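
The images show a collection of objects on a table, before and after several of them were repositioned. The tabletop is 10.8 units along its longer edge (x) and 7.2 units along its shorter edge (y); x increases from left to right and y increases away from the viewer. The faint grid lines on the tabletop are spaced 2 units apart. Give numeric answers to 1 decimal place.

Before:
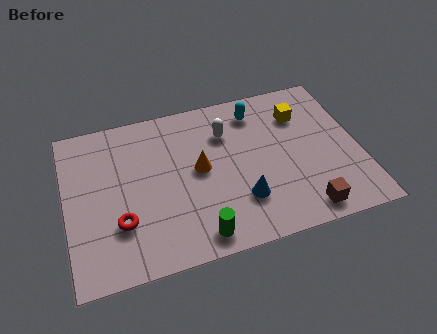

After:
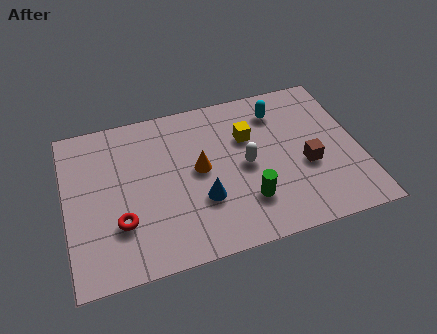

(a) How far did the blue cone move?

1.5

From (6.3, 2.0) to (4.9, 2.4), the blue cone covered √(1.4² + 0.4²) ≈ 1.5 units.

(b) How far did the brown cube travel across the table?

2.0

The brown cube was near (8.5, 0.9) before and (8.8, 2.9) after, so it travelled √(0.3² + 2.0²) ≈ 2.0 units.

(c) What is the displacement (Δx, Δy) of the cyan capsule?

(0.8, -0.2)

The cyan capsule started near (7.2, 5.9) and ended near (8.0, 5.7).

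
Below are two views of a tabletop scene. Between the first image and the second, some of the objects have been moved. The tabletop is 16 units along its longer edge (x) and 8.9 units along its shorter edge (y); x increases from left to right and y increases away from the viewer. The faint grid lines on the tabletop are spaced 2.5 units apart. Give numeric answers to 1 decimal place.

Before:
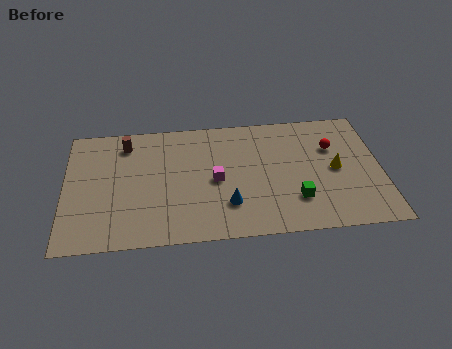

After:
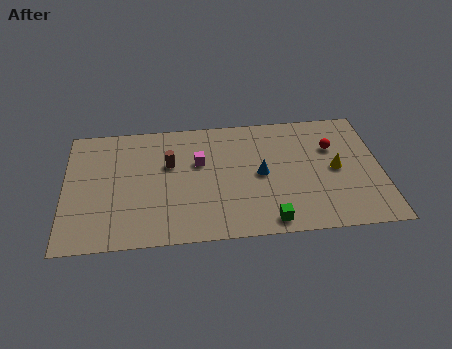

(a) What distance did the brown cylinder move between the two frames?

2.8

The brown cylinder was near (3.1, 7.3) before and (5.3, 5.6) after, so it travelled √(2.2² + 1.7²) ≈ 2.8 units.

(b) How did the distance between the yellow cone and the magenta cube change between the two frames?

+0.9

The distance was about 6.1 in the first image and 7.0 in the second, so they moved 0.9 units further apart.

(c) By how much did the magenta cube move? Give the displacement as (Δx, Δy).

(-0.8, 1.4)

The magenta cube started near (7.6, 4.2) and ended near (6.8, 5.6).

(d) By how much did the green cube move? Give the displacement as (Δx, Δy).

(-1.4, -1.4)

From the two frames, the green cube sits at roughly (11.6, 2.4) before and (10.2, 1.0) after.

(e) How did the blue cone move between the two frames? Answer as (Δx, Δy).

(1.7, 2.0)

From the two frames, the blue cone sits at roughly (8.2, 2.4) before and (9.9, 4.4) after.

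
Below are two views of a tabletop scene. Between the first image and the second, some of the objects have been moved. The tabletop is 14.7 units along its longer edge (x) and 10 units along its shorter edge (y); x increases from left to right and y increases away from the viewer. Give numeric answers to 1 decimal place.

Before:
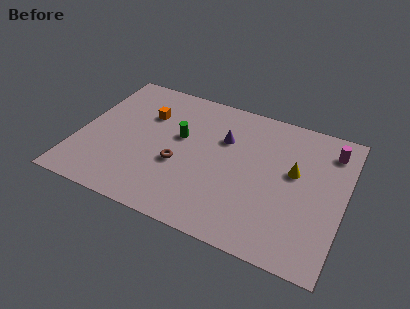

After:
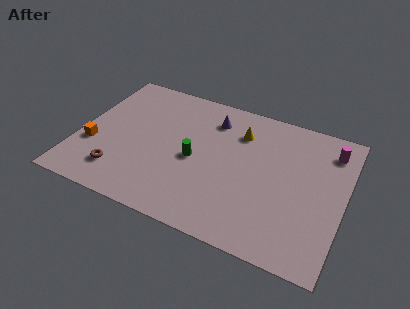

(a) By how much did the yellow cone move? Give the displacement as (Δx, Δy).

(-3.2, 1.7)

The yellow cone started near (11.9, 5.8) and ended near (8.7, 7.5).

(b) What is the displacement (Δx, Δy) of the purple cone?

(-0.8, 1.2)

From the two frames, the purple cone sits at roughly (7.9, 6.7) before and (7.1, 7.9) after.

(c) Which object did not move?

the magenta cylinder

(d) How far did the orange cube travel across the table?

4.3

The orange cube was near (3.5, 6.9) before and (0.9, 3.5) after, so it travelled √(2.6² + 3.4²) ≈ 4.3 units.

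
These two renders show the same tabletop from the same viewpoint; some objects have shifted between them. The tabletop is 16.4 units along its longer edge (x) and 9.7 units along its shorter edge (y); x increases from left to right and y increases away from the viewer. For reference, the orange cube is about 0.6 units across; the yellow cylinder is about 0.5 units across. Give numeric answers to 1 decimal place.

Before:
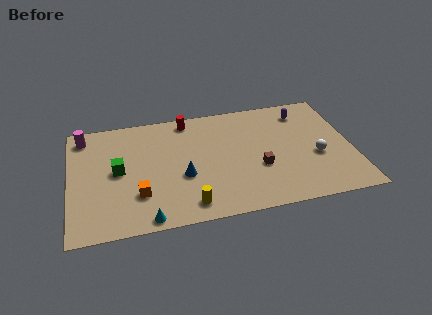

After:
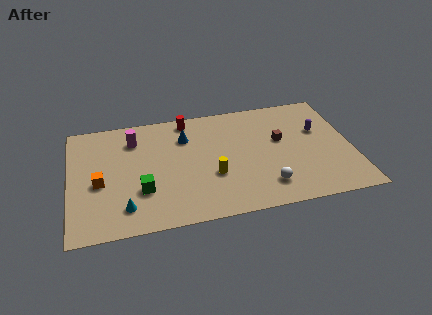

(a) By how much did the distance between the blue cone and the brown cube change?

+1.3

The distance was about 4.4 in the first image and 5.7 in the second, so they moved 1.3 units further apart.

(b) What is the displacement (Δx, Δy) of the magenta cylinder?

(2.9, -0.8)

From the two frames, the magenta cylinder sits at roughly (0.9, 8.3) before and (3.8, 7.5) after.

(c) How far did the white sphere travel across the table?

3.6

From (14.3, 3.9) to (11.2, 2.0), the white sphere covered √(3.1² + 1.9²) ≈ 3.6 units.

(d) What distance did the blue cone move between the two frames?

3.3

The blue cone was near (6.5, 3.8) before and (6.8, 7.1) after, so it travelled √(0.3² + 3.3²) ≈ 3.3 units.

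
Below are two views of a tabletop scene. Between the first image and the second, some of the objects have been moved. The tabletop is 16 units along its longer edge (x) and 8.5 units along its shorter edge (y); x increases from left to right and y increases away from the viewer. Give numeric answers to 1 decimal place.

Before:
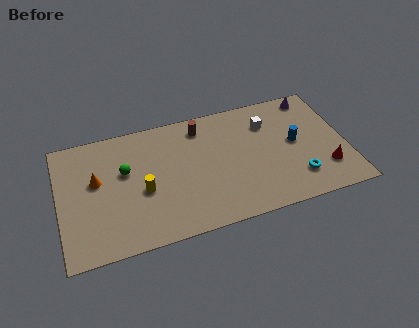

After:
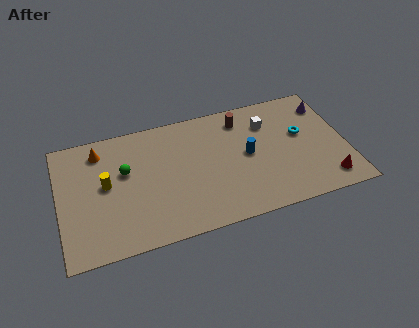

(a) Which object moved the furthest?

the cyan torus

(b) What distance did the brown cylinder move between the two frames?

2.3

The brown cylinder was near (8.1, 7.1) before and (10.4, 7.0) after, so it travelled √(2.3² + 0.1²) ≈ 2.3 units.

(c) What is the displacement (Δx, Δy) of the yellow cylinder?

(-2.0, 1.0)

From the two frames, the yellow cylinder sits at roughly (4.6, 3.6) before and (2.6, 4.6) after.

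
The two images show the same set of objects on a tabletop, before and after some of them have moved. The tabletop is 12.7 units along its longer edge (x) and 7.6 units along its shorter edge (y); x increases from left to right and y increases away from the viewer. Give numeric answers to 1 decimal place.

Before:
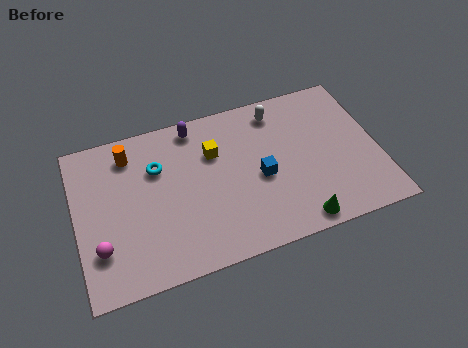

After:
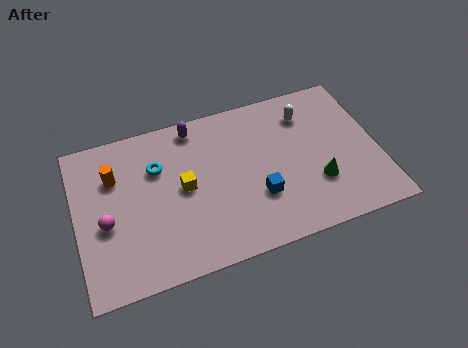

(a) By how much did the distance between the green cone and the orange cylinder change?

+0.3

They were about 8.5 units apart before and 8.8 after — 0.3 units further apart.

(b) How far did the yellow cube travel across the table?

1.9

From (5.9, 5.2) to (4.5, 3.9), the yellow cube covered √(1.4² + 1.3²) ≈ 1.9 units.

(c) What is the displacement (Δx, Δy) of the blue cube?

(-0.2, -0.9)

The blue cube started near (7.7, 3.4) and ended near (7.5, 2.5).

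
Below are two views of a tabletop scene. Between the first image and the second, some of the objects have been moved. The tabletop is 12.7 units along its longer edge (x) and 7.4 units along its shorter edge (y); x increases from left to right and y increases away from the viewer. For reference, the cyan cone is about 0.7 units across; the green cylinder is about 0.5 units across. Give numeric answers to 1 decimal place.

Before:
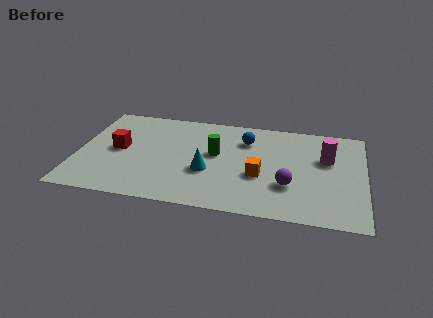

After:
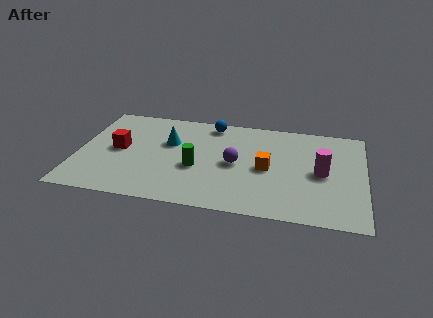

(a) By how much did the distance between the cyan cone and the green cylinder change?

+0.7

They were about 1.4 units apart before and 2.1 after — 0.7 units further apart.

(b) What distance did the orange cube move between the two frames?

0.7

The orange cube moved from about (8.1, 2.9) to (8.4, 3.5), a distance of √(0.3² + 0.6²) ≈ 0.7.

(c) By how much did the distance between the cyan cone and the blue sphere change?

-0.6

The distance was about 3.1 in the first image and 2.5 in the second, so they moved 0.6 units closer together.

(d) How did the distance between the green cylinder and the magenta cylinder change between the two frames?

+0.6

The distance was about 4.9 in the first image and 5.5 in the second, so they moved 0.6 units further apart.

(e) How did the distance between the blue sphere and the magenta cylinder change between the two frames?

+2.1

The distance was about 3.7 in the first image and 5.8 in the second, so they moved 2.1 units further apart.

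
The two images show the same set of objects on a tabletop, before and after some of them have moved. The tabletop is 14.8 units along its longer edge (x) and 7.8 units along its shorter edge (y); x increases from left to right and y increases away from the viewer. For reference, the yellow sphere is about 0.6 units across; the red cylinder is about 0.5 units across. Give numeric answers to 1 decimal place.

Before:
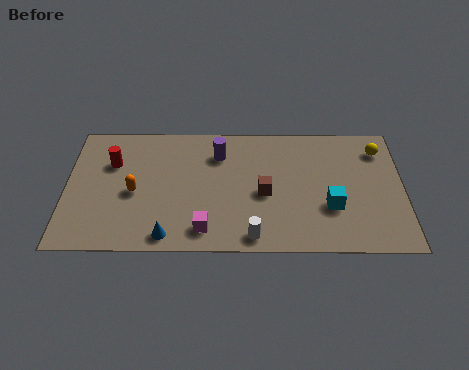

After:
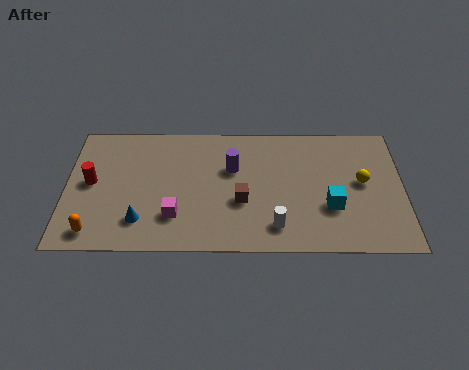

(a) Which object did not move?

the cyan cube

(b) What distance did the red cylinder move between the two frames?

1.5

The red cylinder moved from about (2.0, 5.3) to (1.1, 4.1), a distance of √(0.9² + 1.2²) ≈ 1.5.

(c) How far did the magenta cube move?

1.5

The magenta cube moved from about (6.1, 1.3) to (4.8, 2.1), a distance of √(1.3² + 0.8²) ≈ 1.5.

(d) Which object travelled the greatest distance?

the orange capsule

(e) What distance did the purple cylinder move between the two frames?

1.1

From (6.7, 5.9) to (7.3, 5.0), the purple cylinder covered √(0.6² + 0.9²) ≈ 1.1 units.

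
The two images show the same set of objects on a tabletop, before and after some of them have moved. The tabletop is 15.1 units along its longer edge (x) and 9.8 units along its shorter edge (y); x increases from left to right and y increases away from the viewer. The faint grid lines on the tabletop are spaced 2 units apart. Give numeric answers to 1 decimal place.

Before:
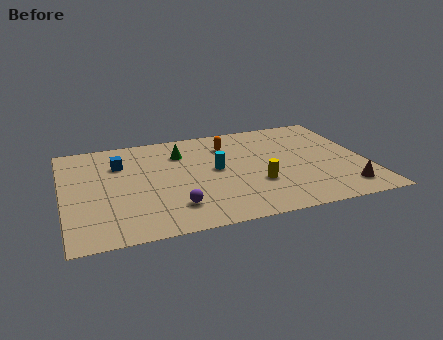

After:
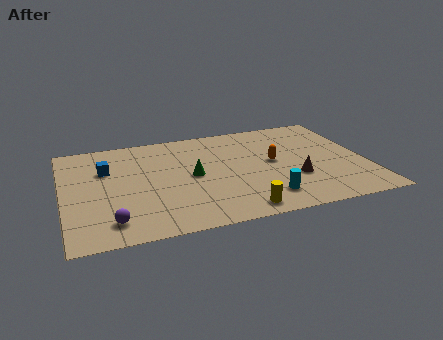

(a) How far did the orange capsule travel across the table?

3.1

From (8.4, 7.5) to (10.5, 5.2), the orange capsule covered √(2.1² + 2.3²) ≈ 3.1 units.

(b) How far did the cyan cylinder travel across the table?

4.0

The cyan cylinder moved from about (7.6, 5.2) to (9.8, 1.9), a distance of √(2.2² + 3.3²) ≈ 4.0.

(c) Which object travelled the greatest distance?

the cyan cylinder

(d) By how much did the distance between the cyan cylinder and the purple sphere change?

+3.8

They were about 3.8 units apart before and 7.6 after — 3.8 units further apart.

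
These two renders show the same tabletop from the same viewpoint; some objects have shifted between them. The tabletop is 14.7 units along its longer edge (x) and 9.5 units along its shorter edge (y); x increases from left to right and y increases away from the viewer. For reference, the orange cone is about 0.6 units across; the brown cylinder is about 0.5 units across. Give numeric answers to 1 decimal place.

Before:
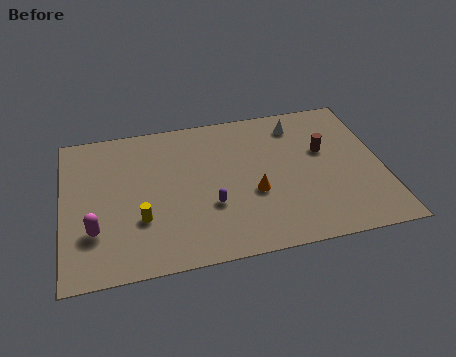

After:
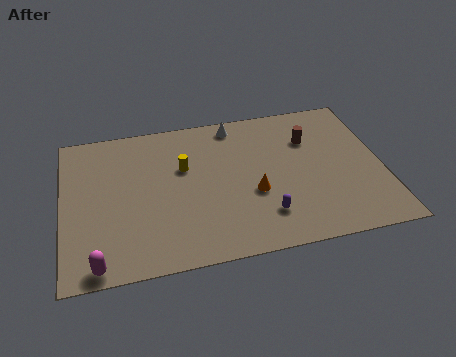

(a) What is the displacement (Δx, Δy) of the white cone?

(-2.9, 0.6)

From the two frames, the white cone sits at roughly (11.0, 7.8) before and (8.1, 8.4) after.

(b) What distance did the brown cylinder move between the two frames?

1.1

The brown cylinder moved from about (12.1, 5.8) to (11.5, 6.7), a distance of √(0.6² + 0.9²) ≈ 1.1.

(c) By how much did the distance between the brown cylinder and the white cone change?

+1.5

They were about 2.3 units apart before and 3.8 after — 1.5 units further apart.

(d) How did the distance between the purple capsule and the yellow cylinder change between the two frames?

+2.0

Before: roughly 3.2 units apart; after: 5.2. That's 2.0 units further apart.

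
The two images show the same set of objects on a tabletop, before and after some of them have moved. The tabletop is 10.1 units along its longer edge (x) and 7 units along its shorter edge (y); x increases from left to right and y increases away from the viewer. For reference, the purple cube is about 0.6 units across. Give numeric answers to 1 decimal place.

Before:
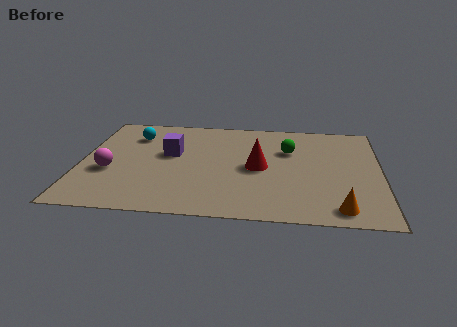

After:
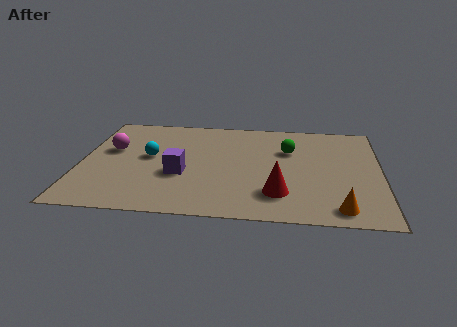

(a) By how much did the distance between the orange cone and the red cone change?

-1.5

The distance was about 3.7 in the first image and 2.2 in the second, so they moved 1.5 units closer together.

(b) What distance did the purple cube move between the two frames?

1.5

From (3.0, 4.1) to (3.4, 2.7), the purple cube covered √(0.4² + 1.4²) ≈ 1.5 units.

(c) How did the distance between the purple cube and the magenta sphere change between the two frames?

+0.4

They were about 2.4 units apart before and 2.8 after — 0.4 units further apart.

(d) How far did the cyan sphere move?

1.6

From (1.7, 5.3) to (2.3, 3.8), the cyan sphere covered √(0.6² + 1.5²) ≈ 1.6 units.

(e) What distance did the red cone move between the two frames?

1.8

The red cone was near (6.0, 3.4) before and (6.7, 1.7) after, so it travelled √(0.7² + 1.7²) ≈ 1.8 units.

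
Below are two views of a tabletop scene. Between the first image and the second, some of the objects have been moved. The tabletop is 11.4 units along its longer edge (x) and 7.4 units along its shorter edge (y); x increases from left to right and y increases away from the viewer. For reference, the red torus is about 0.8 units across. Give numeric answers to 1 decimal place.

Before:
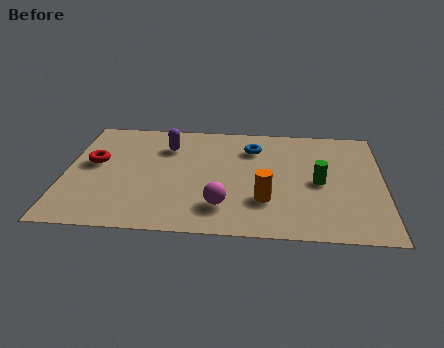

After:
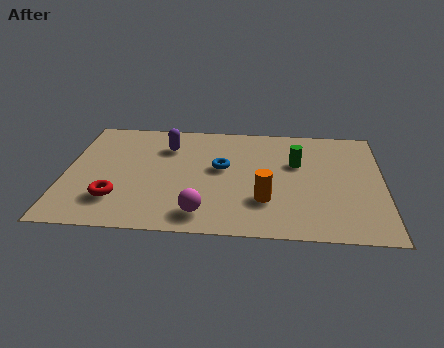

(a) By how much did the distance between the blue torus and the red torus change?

-1.5

Before: roughly 5.9 units apart; after: 4.4. That's 1.5 units closer together.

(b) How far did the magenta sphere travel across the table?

0.9

The magenta sphere moved from about (5.7, 1.7) to (5.0, 1.2), a distance of √(0.7² + 0.5²) ≈ 0.9.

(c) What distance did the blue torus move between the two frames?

1.8

The blue torus moved from about (6.7, 5.6) to (5.6, 4.2), a distance of √(1.1² + 1.4²) ≈ 1.8.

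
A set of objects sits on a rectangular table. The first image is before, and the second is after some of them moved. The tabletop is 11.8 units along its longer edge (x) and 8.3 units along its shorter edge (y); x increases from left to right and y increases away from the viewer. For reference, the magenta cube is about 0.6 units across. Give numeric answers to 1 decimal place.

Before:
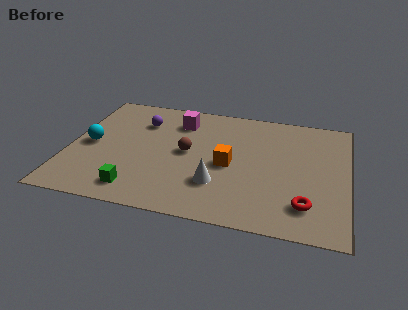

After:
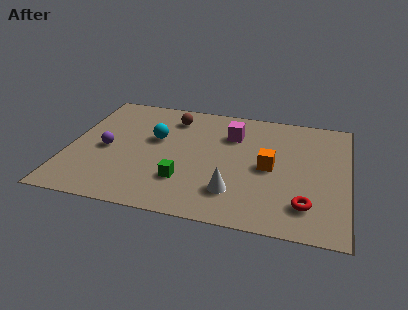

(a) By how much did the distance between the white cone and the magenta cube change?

-0.5

They were about 4.5 units apart before and 4.0 after — 0.5 units closer together.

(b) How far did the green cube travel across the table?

2.1

The green cube moved from about (3.1, 1.3) to (5.0, 2.3), a distance of √(1.9² + 1.0²) ≈ 2.1.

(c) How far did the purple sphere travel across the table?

2.6

From (2.9, 6.1) to (1.6, 3.8), the purple sphere covered √(1.3² + 2.3²) ≈ 2.6 units.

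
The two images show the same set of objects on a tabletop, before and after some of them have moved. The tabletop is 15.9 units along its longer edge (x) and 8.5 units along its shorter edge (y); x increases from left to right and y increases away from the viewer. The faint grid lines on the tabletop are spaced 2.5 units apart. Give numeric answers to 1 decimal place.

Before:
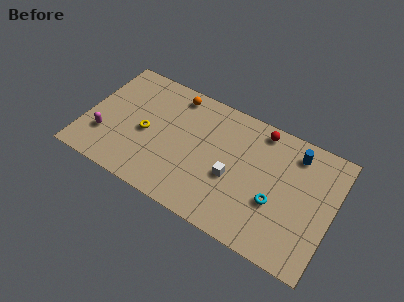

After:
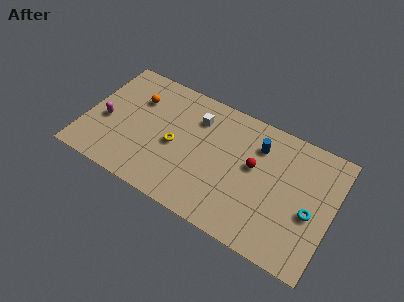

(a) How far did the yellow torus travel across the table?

1.9

The yellow torus moved from about (3.9, 3.9) to (5.8, 3.9), a distance of √(1.9² + 0.0²) ≈ 1.9.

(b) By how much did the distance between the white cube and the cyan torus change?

+5.4

The distance was about 2.8 in the first image and 8.2 in the second, so they moved 5.4 units further apart.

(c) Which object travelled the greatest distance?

the white cube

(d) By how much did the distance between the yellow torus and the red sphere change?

-2.8

Before: roughly 7.9 units apart; after: 5.1. That's 2.8 units closer together.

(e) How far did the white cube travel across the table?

4.0

The white cube was near (9.6, 3.5) before and (6.9, 6.4) after, so it travelled √(2.7² + 2.9²) ≈ 4.0 units.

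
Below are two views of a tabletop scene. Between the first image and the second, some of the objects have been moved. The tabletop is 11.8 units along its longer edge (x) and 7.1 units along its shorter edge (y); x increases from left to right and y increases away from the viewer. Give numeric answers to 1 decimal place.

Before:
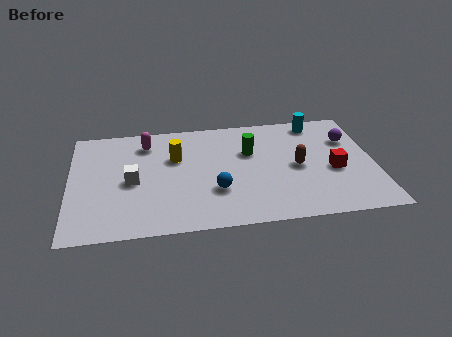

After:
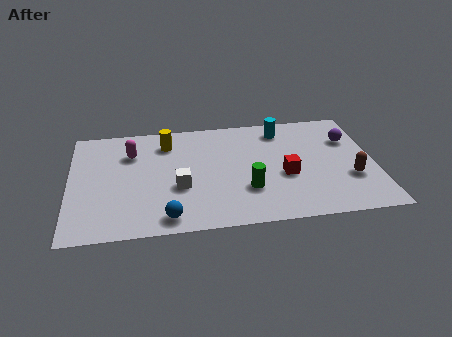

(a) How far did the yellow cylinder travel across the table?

1.0

The yellow cylinder moved from about (4.1, 4.6) to (3.8, 5.6), a distance of √(0.3² + 1.0²) ≈ 1.0.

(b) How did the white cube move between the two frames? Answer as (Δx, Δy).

(1.8, -0.6)

The white cube started near (2.4, 3.3) and ended near (4.2, 2.7).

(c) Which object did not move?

the purple sphere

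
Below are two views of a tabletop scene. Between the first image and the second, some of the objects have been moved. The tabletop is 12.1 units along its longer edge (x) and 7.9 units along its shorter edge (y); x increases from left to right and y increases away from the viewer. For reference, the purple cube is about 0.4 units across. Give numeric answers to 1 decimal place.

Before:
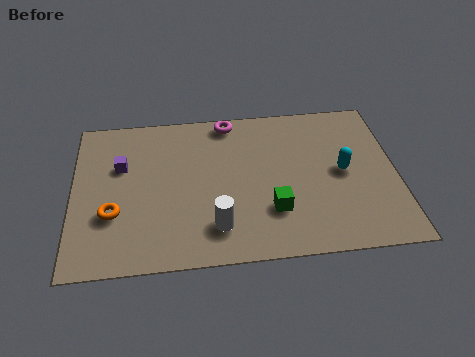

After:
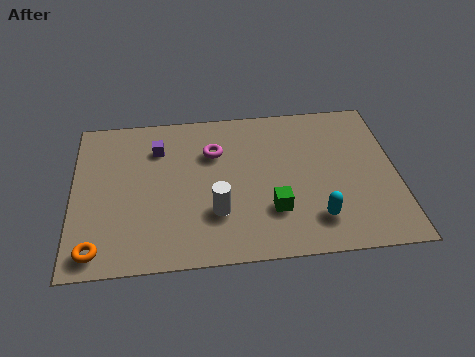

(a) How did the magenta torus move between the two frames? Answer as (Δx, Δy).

(-0.6, -1.6)

The magenta torus started near (5.9, 7.1) and ended near (5.3, 5.5).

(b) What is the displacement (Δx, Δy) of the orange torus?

(-0.6, -1.7)

The orange torus started near (1.5, 2.7) and ended near (0.9, 1.0).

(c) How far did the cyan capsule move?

2.5

The cyan capsule was near (10.1, 4.0) before and (9.0, 1.7) after, so it travelled √(1.1² + 2.3²) ≈ 2.5 units.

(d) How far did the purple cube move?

1.6

The purple cube was near (1.8, 5.1) before and (3.2, 5.9) after, so it travelled √(1.4² + 0.8²) ≈ 1.6 units.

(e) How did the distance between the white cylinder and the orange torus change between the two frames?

+0.7

The distance was about 3.9 in the first image and 4.6 in the second, so they moved 0.7 units further apart.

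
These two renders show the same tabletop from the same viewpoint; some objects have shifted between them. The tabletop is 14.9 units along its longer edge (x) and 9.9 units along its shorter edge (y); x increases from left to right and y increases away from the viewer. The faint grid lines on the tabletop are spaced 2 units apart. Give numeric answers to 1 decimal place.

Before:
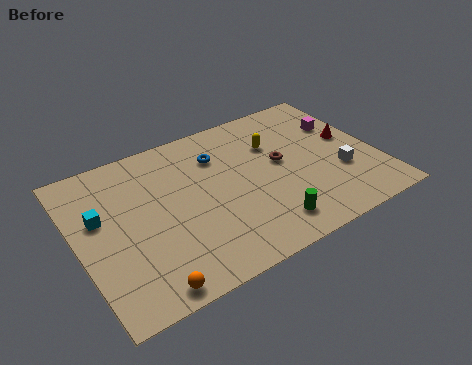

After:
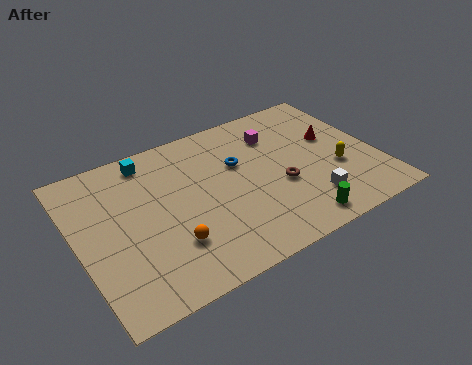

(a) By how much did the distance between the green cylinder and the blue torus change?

-0.3

They were about 5.8 units apart before and 5.5 after — 0.3 units closer together.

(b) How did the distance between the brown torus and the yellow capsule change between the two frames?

+1.5

Before: roughly 1.4 units apart; after: 2.9. That's 1.5 units further apart.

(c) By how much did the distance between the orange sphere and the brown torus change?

-2.9

They were about 8.7 units apart before and 5.8 after — 2.9 units closer together.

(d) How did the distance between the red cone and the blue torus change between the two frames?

-1.9

They were about 6.7 units apart before and 4.8 after — 1.9 units closer together.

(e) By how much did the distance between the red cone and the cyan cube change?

-3.2

Before: roughly 12.6 units apart; after: 9.4. That's 3.2 units closer together.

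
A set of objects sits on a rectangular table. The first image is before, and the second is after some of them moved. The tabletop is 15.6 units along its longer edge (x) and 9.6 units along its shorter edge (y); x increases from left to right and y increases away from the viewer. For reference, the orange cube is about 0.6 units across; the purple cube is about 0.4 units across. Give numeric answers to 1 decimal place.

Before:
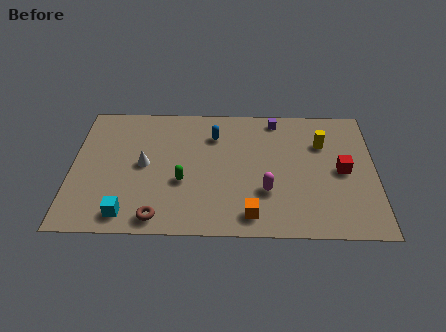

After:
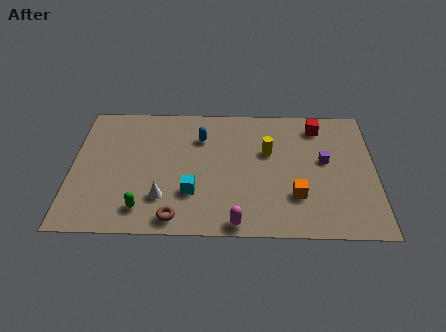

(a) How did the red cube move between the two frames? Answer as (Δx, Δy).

(-1.2, 3.3)

The red cube was at about (13.9, 4.7) and moved to about (12.7, 8.0).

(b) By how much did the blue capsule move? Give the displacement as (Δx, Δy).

(-0.7, -0.2)

The blue capsule started near (7.3, 7.2) and ended near (6.6, 7.0).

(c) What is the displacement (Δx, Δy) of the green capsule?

(-2.0, -2.0)

From the two frames, the green capsule sits at roughly (5.7, 3.7) before and (3.7, 1.7) after.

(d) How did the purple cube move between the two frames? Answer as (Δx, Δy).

(2.5, -3.1)

The purple cube was at about (10.5, 8.5) and moved to about (13.0, 5.4).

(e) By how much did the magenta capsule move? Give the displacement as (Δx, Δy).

(-1.5, -2.3)

The magenta capsule was at about (10.0, 3.1) and moved to about (8.5, 0.8).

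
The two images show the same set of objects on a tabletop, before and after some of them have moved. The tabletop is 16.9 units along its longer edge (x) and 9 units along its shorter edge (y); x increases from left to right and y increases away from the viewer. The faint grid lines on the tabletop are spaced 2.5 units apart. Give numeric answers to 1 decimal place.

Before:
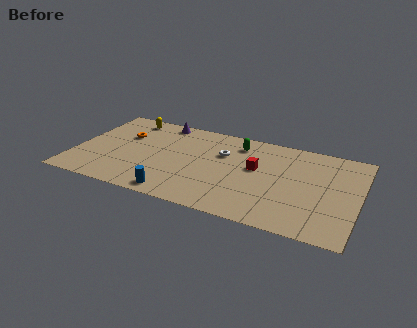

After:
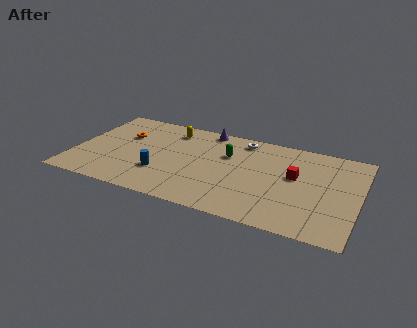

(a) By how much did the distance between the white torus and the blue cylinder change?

+1.2

Before: roughly 5.5 units apart; after: 6.7. That's 1.2 units further apart.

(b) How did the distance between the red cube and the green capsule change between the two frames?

+1.7

They were about 2.5 units apart before and 4.2 after — 1.7 units further apart.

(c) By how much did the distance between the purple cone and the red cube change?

-0.4

They were about 6.8 units apart before and 6.4 after — 0.4 units closer together.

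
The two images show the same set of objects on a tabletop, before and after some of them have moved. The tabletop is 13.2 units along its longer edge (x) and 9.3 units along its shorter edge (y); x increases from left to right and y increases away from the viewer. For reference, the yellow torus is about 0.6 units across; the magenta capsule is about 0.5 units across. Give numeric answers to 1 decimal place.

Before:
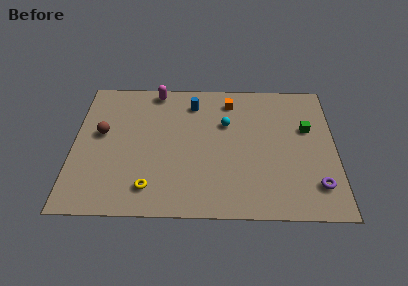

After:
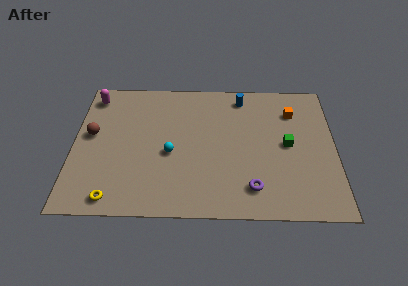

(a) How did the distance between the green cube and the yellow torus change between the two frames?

+0.6

Before: roughly 8.9 units apart; after: 9.5. That's 0.6 units further apart.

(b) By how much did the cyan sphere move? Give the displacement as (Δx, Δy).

(-2.8, -2.1)

The cyan sphere was at about (7.7, 6.1) and moved to about (4.9, 4.0).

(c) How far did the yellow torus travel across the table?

1.9

From (3.9, 1.7) to (2.1, 1.0), the yellow torus covered √(1.8² + 0.7²) ≈ 1.9 units.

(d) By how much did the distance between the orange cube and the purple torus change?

-1.5

They were about 7.1 units apart before and 5.6 after — 1.5 units closer together.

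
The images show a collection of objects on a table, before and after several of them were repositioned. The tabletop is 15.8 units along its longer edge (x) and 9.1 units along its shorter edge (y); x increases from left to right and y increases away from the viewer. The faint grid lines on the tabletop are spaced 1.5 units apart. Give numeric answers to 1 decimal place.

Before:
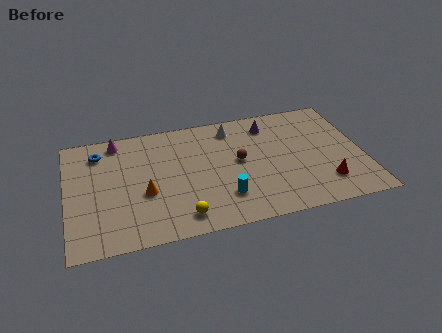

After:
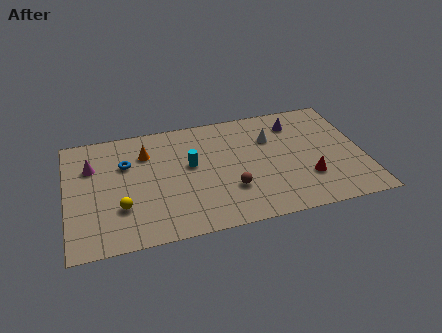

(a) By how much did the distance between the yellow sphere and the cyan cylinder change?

+2.0

The distance was about 2.5 in the first image and 4.5 in the second, so they moved 2.0 units further apart.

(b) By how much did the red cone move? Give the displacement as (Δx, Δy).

(-0.9, 0.6)

The red cone was at about (13.6, 2.1) and moved to about (12.7, 2.7).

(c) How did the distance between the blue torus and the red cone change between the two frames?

-2.8

The distance was about 12.9 in the first image and 10.1 in the second, so they moved 2.8 units closer together.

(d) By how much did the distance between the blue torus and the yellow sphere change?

-3.9

They were about 7.2 units apart before and 3.3 after — 3.9 units closer together.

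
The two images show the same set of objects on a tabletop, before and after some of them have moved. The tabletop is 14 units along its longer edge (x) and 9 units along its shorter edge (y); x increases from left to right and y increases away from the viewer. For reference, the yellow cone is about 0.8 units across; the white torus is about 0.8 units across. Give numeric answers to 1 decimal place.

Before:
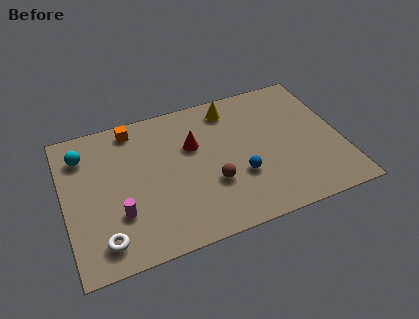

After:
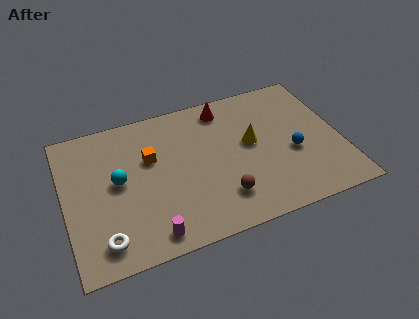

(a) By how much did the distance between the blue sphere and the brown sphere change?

+2.7

The distance was about 1.4 in the first image and 4.1 in the second, so they moved 2.7 units further apart.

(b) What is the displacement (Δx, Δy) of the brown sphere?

(0.4, -1.0)

The brown sphere was at about (7.3, 3.1) and moved to about (7.7, 2.1).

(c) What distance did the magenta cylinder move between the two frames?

2.2

The magenta cylinder was near (2.6, 2.8) before and (4.0, 1.1) after, so it travelled √(1.4² + 1.7²) ≈ 2.2 units.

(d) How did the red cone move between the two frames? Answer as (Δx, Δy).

(1.8, 1.9)

From the two frames, the red cone sits at roughly (6.6, 5.8) before and (8.4, 7.7) after.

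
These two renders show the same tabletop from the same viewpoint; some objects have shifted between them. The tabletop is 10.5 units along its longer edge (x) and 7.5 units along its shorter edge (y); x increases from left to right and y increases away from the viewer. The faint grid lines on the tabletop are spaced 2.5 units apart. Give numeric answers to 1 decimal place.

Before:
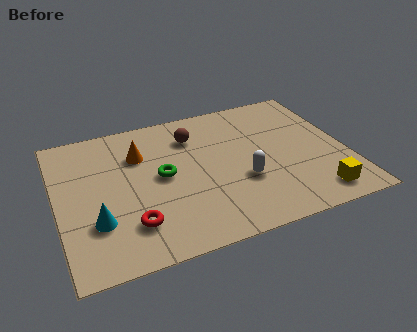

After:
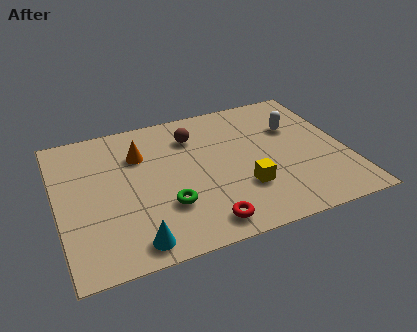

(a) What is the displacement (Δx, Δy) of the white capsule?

(2.2, 2.3)

From the two frames, the white capsule sits at roughly (6.6, 2.7) before and (8.8, 5.0) after.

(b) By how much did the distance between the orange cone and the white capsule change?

+1.3

They were about 4.4 units apart before and 5.7 after — 1.3 units further apart.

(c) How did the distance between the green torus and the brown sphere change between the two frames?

+1.4

They were about 2.2 units apart before and 3.6 after — 1.4 units further apart.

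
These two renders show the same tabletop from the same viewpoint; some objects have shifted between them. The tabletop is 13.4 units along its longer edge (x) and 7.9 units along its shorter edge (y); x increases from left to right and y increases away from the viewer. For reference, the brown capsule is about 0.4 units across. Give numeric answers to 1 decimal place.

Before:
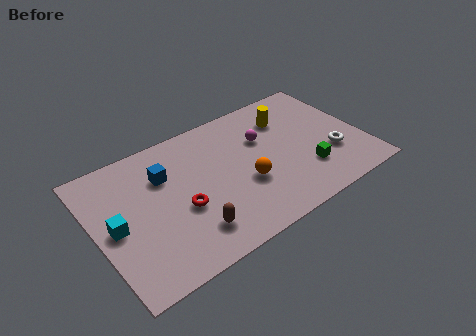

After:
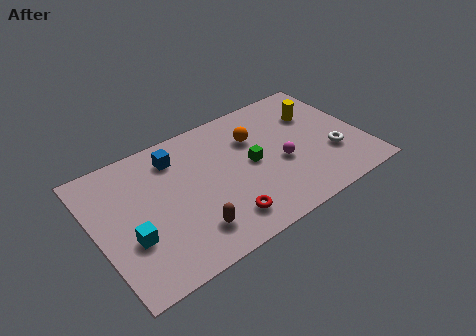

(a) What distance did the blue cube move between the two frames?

1.1

From (3.6, 5.5) to (4.3, 6.3), the blue cube covered √(0.7² + 0.8²) ≈ 1.1 units.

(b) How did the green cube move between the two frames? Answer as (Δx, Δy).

(-2.5, 1.8)

The green cube started near (10.3, 2.2) and ended near (7.8, 4.0).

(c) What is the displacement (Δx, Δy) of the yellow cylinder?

(1.4, -0.4)

The yellow cylinder started near (10.0, 5.9) and ended near (11.4, 5.5).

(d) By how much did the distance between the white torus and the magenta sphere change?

-1.4

The distance was about 4.0 in the first image and 2.6 in the second, so they moved 1.4 units closer together.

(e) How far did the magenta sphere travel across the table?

2.0

From (8.6, 5.2) to (9.2, 3.3), the magenta sphere covered √(0.6² + 1.9²) ≈ 2.0 units.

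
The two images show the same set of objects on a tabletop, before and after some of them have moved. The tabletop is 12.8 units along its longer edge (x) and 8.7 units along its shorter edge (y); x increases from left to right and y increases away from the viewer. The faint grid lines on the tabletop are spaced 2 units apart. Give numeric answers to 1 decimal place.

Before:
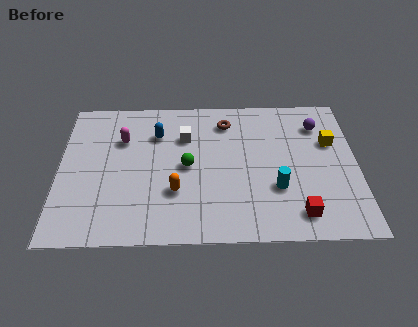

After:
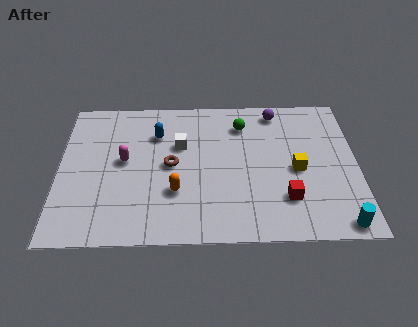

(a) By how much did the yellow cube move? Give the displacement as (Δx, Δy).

(-1.5, -1.6)

From the two frames, the yellow cube sits at roughly (11.7, 5.6) before and (10.2, 4.0) after.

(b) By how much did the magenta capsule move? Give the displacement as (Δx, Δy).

(0.1, -1.3)

From the two frames, the magenta capsule sits at roughly (2.7, 6.0) before and (2.8, 4.7) after.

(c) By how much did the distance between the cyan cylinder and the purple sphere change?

+3.0

They were about 4.2 units apart before and 7.2 after — 3.0 units further apart.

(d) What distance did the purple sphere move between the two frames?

2.0

The purple sphere was near (11.2, 6.7) before and (9.4, 7.6) after, so it travelled √(1.8² + 0.9²) ≈ 2.0 units.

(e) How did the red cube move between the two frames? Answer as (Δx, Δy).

(-0.5, 0.9)

The red cube was at about (10.2, 1.4) and moved to about (9.7, 2.3).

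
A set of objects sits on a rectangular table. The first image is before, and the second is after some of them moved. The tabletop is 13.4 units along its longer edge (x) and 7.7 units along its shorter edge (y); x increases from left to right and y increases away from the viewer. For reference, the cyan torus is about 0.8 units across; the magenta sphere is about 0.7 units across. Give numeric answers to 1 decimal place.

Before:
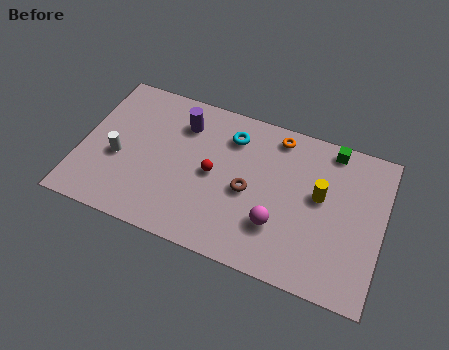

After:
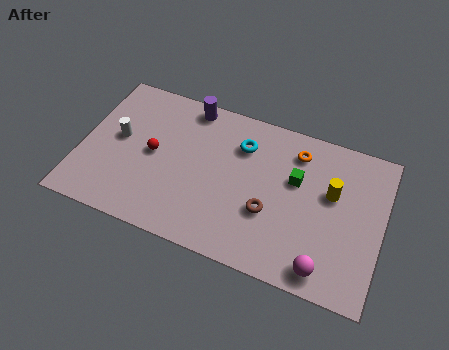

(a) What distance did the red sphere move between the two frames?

2.7

The red sphere moved from about (5.9, 3.8) to (3.2, 3.9), a distance of √(2.7² + 0.1²) ≈ 2.7.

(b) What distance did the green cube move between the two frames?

2.5

From (10.9, 6.9) to (9.5, 4.8), the green cube covered √(1.4² + 2.1²) ≈ 2.5 units.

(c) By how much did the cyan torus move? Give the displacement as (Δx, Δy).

(0.5, -0.3)

The cyan torus started near (6.5, 6.0) and ended near (7.0, 5.7).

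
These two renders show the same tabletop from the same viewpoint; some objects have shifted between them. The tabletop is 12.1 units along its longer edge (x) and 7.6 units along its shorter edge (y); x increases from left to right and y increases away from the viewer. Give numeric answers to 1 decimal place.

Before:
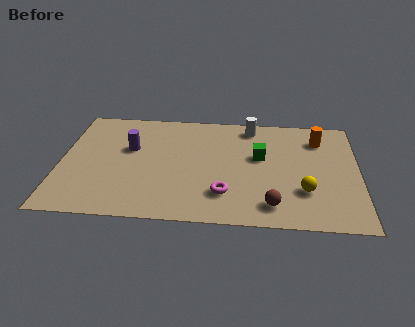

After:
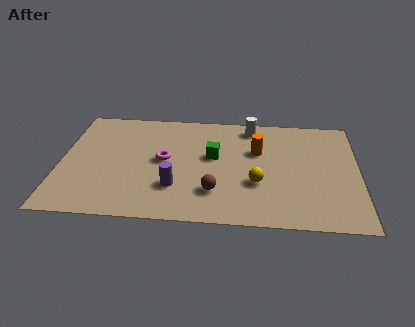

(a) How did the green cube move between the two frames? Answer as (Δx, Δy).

(-1.9, -0.1)

The green cube was at about (8.1, 4.5) and moved to about (6.2, 4.4).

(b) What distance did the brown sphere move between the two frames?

2.4

The brown sphere moved from about (8.6, 1.3) to (6.3, 2.0), a distance of √(2.3² + 0.7²) ≈ 2.4.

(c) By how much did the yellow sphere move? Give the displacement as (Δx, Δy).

(-1.9, 0.4)

The yellow sphere was at about (9.9, 2.3) and moved to about (8.0, 2.7).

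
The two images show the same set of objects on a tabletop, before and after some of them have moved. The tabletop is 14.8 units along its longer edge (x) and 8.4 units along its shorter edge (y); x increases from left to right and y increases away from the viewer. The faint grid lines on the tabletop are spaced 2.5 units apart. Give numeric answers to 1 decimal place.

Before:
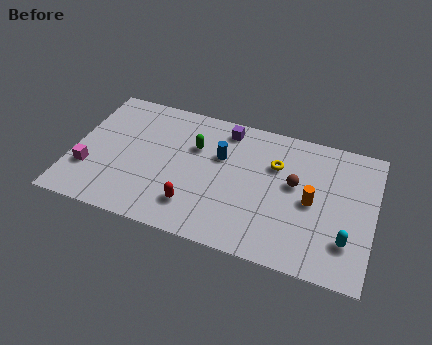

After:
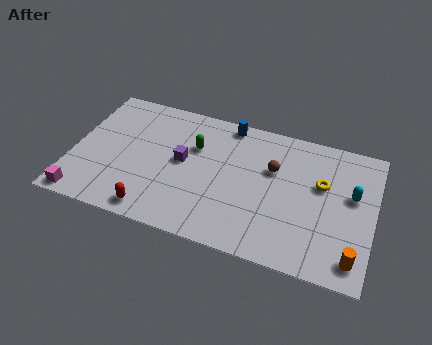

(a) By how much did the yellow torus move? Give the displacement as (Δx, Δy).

(2.3, -0.5)

The yellow torus was at about (9.9, 5.7) and moved to about (12.2, 5.2).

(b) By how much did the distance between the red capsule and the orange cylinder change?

+3.7

They were about 6.0 units apart before and 9.7 after — 3.7 units further apart.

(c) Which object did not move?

the green capsule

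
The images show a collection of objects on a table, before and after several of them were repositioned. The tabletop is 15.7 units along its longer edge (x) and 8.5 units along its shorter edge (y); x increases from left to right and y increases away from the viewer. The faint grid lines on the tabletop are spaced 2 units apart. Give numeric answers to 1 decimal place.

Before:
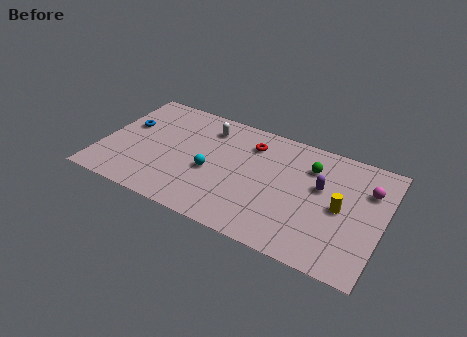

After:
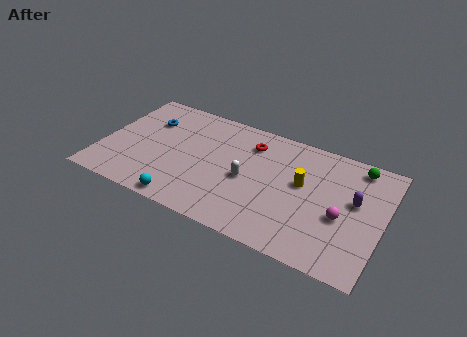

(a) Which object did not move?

the red torus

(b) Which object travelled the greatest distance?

the white capsule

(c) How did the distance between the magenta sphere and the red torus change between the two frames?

-0.4

They were about 6.6 units apart before and 6.2 after — 0.4 units closer together.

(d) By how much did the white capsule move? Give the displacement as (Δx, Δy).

(2.6, -2.9)

The white capsule started near (5.6, 6.8) and ended near (8.2, 3.9).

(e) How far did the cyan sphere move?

3.0

From (6.2, 3.6) to (5.1, 0.8), the cyan sphere covered √(1.1² + 2.8²) ≈ 3.0 units.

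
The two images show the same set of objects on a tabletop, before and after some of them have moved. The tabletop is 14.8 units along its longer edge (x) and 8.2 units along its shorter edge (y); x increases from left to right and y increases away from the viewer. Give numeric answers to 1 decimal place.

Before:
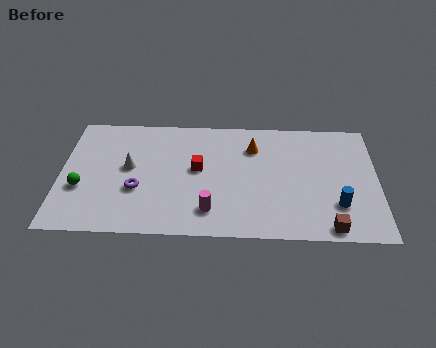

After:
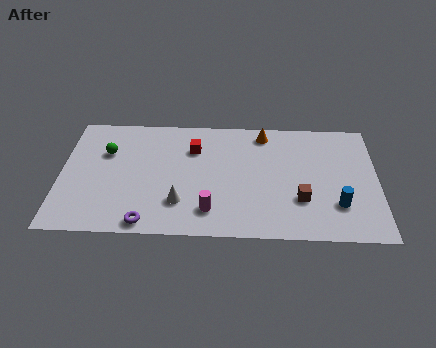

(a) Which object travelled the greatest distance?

the white cone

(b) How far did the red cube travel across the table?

1.4

The red cube was near (6.4, 4.5) before and (6.2, 5.9) after, so it travelled √(0.2² + 1.4²) ≈ 1.4 units.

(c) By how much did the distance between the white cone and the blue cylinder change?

-2.6

Before: roughly 9.9 units apart; after: 7.3. That's 2.6 units closer together.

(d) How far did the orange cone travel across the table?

1.1

From (9.0, 6.1) to (9.5, 7.1), the orange cone covered √(0.5² + 1.0²) ≈ 1.1 units.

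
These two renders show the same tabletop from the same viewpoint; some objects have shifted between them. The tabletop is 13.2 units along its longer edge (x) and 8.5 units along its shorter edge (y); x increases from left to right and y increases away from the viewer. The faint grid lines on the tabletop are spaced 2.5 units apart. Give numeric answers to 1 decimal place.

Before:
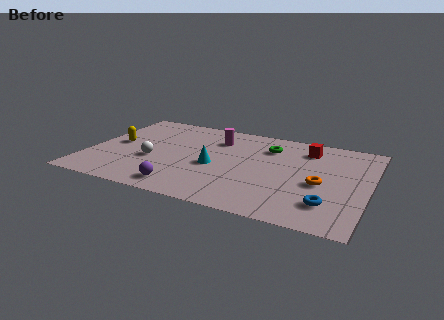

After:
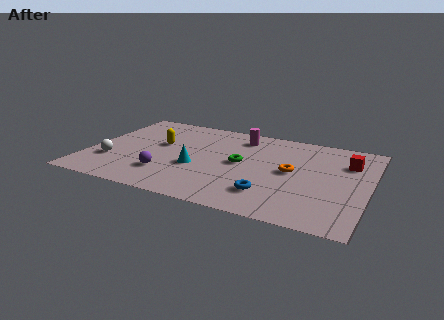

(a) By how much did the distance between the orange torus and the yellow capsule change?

-3.4

Before: roughly 9.8 units apart; after: 6.4. That's 3.4 units closer together.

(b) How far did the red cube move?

2.1

The red cube was near (10.1, 6.8) before and (12.1, 6.1) after, so it travelled √(2.0² + 0.7²) ≈ 2.1 units.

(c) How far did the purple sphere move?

1.3

The purple sphere was near (4.8, 1.2) before and (3.9, 2.2) after, so it travelled √(0.9² + 1.0²) ≈ 1.3 units.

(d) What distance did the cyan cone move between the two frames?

0.9

The cyan cone moved from about (6.0, 3.7) to (5.2, 3.3), a distance of √(0.8² + 0.4²) ≈ 0.9.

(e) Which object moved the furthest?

the blue torus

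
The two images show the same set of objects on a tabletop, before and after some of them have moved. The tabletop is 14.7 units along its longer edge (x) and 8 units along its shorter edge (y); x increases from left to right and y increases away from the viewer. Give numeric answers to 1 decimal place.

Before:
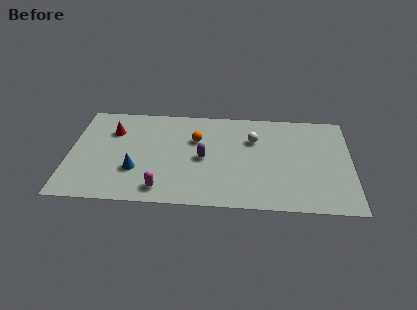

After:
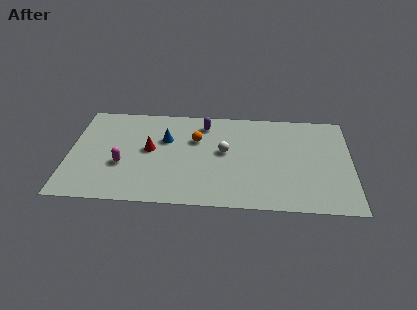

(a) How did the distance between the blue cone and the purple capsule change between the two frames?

-1.3

Before: roughly 3.7 units apart; after: 2.4. That's 1.3 units closer together.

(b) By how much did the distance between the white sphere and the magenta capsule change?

-0.9

The distance was about 6.4 in the first image and 5.5 in the second, so they moved 0.9 units closer together.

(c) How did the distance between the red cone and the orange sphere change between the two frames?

-1.8

Before: roughly 4.4 units apart; after: 2.6. That's 1.8 units closer together.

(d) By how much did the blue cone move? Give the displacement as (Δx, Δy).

(1.5, 2.6)

From the two frames, the blue cone sits at roughly (3.5, 2.6) before and (5.0, 5.2) after.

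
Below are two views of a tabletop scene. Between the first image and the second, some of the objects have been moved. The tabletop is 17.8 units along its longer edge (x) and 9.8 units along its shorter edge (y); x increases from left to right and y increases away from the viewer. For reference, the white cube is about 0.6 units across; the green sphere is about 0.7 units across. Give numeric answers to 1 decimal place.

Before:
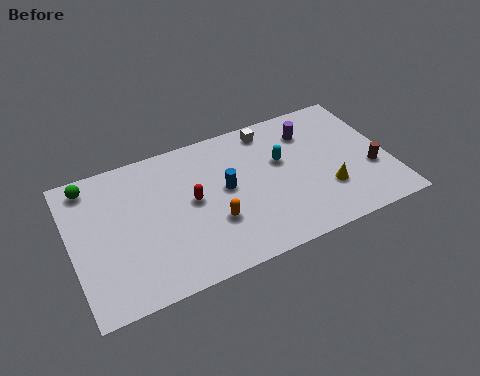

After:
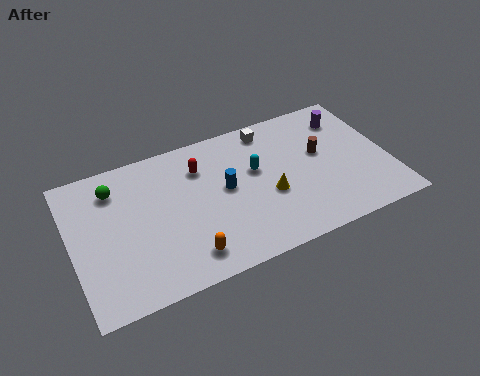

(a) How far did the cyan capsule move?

1.5

From (11.9, 6.0) to (10.4, 5.9), the cyan capsule covered √(1.5² + 0.1²) ≈ 1.5 units.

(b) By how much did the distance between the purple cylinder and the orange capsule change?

+4.3

Before: roughly 7.3 units apart; after: 11.6. That's 4.3 units further apart.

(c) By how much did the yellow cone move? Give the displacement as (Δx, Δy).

(-3.2, 0.9)

The yellow cone started near (14.1, 3.0) and ended near (10.9, 3.9).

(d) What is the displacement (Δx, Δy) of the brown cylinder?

(-2.6, 2.2)

The brown cylinder started near (16.7, 3.5) and ended near (14.1, 5.7).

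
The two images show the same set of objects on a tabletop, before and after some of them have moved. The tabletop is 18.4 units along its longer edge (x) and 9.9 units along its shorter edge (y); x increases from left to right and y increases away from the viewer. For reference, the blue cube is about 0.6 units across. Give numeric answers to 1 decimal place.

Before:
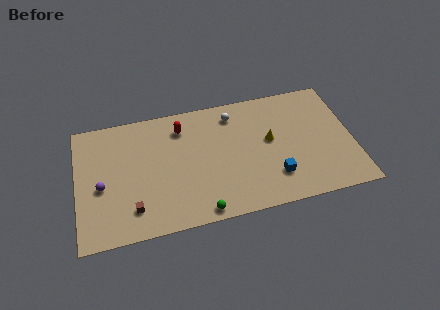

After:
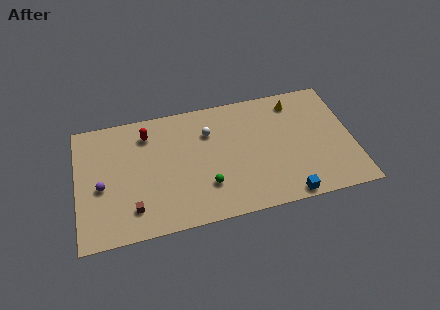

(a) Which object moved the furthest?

the yellow cone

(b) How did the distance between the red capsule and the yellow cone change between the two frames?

+3.7

Before: roughly 6.3 units apart; after: 10.0. That's 3.7 units further apart.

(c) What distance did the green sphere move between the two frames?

2.0

The green sphere was near (8.0, 0.9) before and (8.5, 2.8) after, so it travelled √(0.5² + 1.9²) ≈ 2.0 units.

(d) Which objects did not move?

the brown cube and the purple sphere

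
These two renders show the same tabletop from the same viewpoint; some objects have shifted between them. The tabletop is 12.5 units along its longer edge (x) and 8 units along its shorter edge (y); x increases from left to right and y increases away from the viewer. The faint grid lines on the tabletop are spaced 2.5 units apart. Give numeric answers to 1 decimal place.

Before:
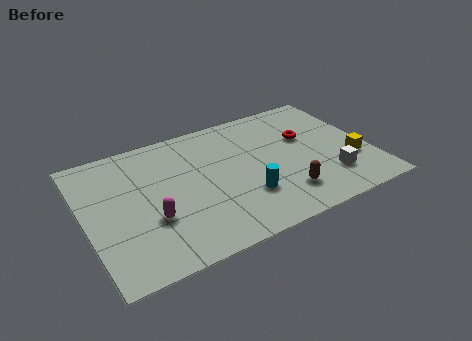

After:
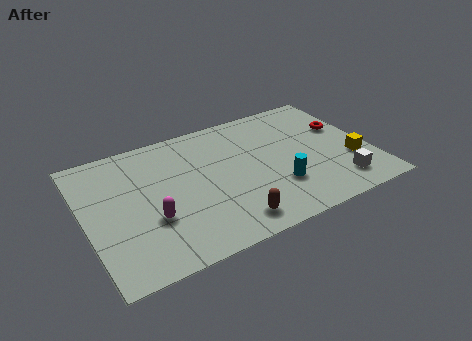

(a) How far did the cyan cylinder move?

1.4

The cyan cylinder moved from about (6.8, 2.4) to (8.2, 2.4), a distance of √(1.4² + 0.0²) ≈ 1.4.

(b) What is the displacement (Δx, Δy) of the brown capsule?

(-2.5, -0.6)

The brown capsule was at about (8.4, 1.8) and moved to about (5.9, 1.2).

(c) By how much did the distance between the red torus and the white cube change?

+0.5

Before: roughly 3.1 units apart; after: 3.6. That's 0.5 units further apart.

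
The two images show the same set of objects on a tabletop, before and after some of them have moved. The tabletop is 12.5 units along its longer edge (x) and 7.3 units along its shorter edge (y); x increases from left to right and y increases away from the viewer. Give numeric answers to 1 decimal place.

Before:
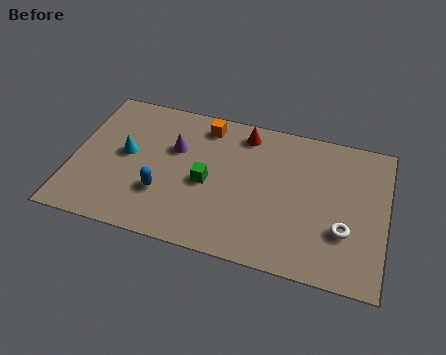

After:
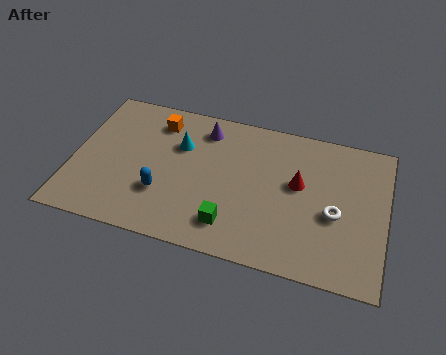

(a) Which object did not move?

the blue capsule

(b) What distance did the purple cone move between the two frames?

1.7

The purple cone moved from about (4.0, 4.7) to (5.1, 6.0), a distance of √(1.1² + 1.3²) ≈ 1.7.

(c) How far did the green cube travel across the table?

2.1

The green cube moved from about (5.4, 3.3) to (6.5, 1.5), a distance of √(1.1² + 1.8²) ≈ 2.1.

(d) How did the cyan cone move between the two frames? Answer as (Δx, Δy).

(2.1, 1.0)

From the two frames, the cyan cone sits at roughly (2.1, 3.9) before and (4.2, 4.9) after.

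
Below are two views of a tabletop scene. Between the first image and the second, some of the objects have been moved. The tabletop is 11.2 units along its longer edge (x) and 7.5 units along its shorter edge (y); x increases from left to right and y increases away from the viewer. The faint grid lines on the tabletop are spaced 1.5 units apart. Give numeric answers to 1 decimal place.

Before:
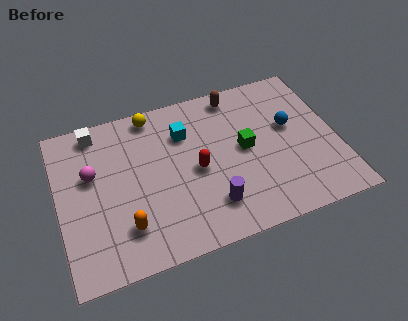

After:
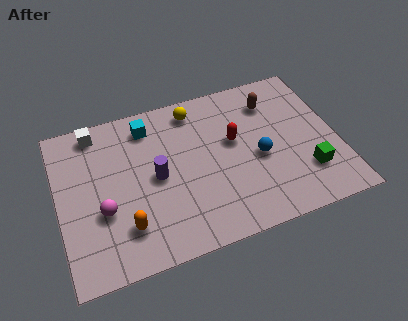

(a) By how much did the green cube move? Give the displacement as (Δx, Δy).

(2.3, -1.9)

The green cube was at about (7.5, 3.9) and moved to about (9.8, 2.0).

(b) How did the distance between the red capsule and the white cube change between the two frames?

+0.9

The distance was about 4.9 in the first image and 5.8 in the second, so they moved 0.9 units further apart.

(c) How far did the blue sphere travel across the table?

1.8

From (9.4, 4.4) to (8.0, 3.3), the blue sphere covered √(1.4² + 1.1²) ≈ 1.8 units.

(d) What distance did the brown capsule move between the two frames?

1.6

From (7.4, 6.6) to (8.8, 5.8), the brown capsule covered √(1.4² + 0.8²) ≈ 1.6 units.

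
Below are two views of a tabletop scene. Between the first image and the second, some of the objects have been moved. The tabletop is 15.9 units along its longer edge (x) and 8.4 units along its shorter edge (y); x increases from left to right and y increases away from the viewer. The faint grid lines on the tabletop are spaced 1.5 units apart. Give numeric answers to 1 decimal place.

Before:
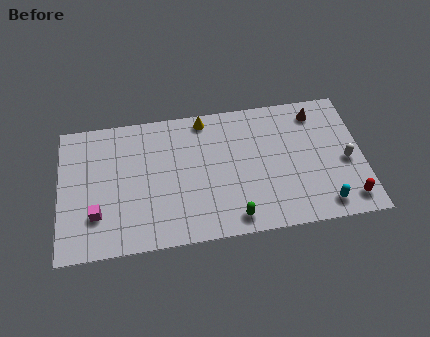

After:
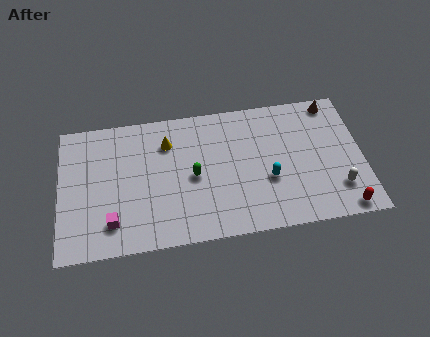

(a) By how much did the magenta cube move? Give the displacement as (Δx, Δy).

(0.8, -0.6)

From the two frames, the magenta cube sits at roughly (1.9, 2.4) before and (2.7, 1.8) after.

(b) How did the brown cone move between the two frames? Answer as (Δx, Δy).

(0.9, 0.5)

The brown cone was at about (13.6, 7.0) and moved to about (14.5, 7.5).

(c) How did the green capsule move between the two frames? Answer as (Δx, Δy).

(-2.0, 2.9)

The green capsule was at about (9.0, 1.1) and moved to about (7.0, 4.0).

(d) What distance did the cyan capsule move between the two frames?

3.4

From (13.7, 1.2) to (10.9, 3.2), the cyan capsule covered √(2.8² + 2.0²) ≈ 3.4 units.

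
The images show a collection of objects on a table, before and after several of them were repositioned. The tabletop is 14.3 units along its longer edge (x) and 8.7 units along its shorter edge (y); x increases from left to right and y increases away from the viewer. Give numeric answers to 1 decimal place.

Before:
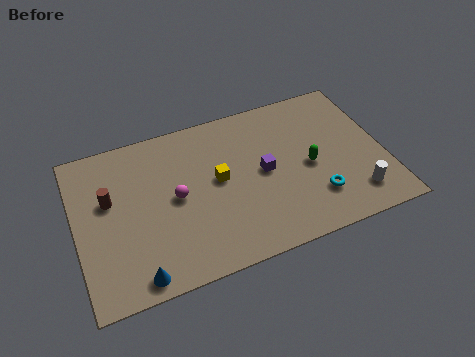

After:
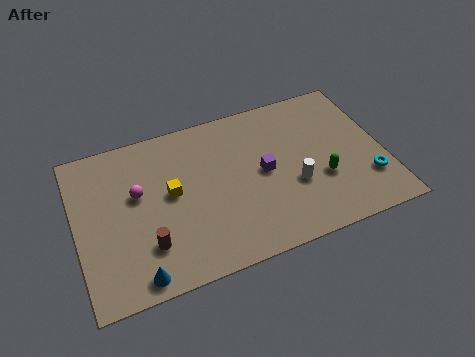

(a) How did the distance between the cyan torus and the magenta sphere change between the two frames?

+4.2

They were about 6.7 units apart before and 10.9 after — 4.2 units further apart.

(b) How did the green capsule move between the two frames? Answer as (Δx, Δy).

(0.5, -0.9)

The green capsule was at about (10.8, 4.0) and moved to about (11.3, 3.1).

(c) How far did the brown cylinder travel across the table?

3.4

From (1.6, 5.3) to (3.1, 2.3), the brown cylinder covered √(1.5² + 3.0²) ≈ 3.4 units.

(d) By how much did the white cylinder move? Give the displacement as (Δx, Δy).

(-2.7, 1.5)

From the two frames, the white cylinder sits at roughly (12.7, 1.7) before and (10.0, 3.2) after.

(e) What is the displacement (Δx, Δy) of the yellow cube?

(-2.2, 0.0)

From the two frames, the yellow cube sits at roughly (6.6, 4.7) before and (4.4, 4.7) after.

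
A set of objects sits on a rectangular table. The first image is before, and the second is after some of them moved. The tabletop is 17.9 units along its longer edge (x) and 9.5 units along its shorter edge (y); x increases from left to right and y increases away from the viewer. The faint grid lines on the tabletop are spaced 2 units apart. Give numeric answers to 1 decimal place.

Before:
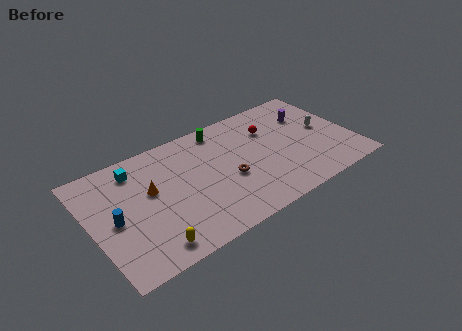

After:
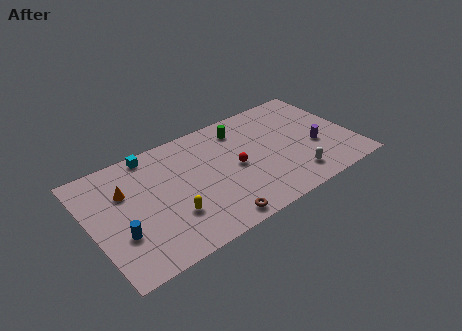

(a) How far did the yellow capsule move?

2.3

The yellow capsule was near (3.4, 1.3) before and (5.1, 2.9) after, so it travelled √(1.7² + 1.6²) ≈ 2.3 units.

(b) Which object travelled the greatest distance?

the white capsule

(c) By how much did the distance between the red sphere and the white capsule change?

+0.6

Before: roughly 4.0 units apart; after: 4.6. That's 0.6 units further apart.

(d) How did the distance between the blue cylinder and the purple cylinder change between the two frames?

-0.5

Before: roughly 14.1 units apart; after: 13.6. That's 0.5 units closer together.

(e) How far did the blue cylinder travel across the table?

1.3

From (1.5, 4.5) to (1.7, 3.2), the blue cylinder covered √(0.2² + 1.3²) ≈ 1.3 units.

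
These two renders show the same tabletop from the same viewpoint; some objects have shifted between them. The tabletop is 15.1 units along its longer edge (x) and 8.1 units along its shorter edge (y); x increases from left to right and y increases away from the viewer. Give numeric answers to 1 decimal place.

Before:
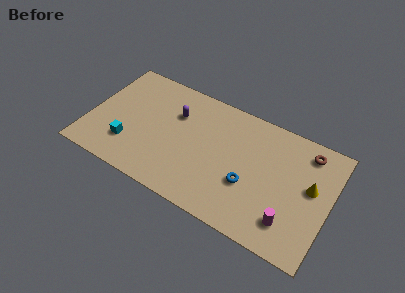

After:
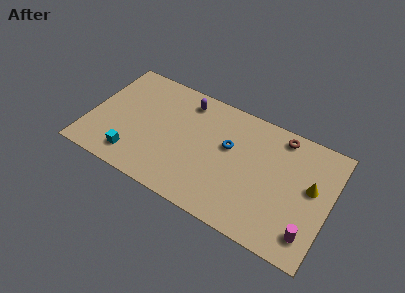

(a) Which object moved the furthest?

the blue torus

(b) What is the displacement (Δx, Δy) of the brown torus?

(-1.7, 0.3)

From the two frames, the brown torus sits at roughly (13.4, 6.8) before and (11.7, 7.1) after.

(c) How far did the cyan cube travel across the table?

0.8

The cyan cube was near (2.7, 2.2) before and (3.1, 1.5) after, so it travelled √(0.4² + 0.7²) ≈ 0.8 units.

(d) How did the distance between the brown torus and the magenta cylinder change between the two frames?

+1.0

The distance was about 5.0 in the first image and 6.0 in the second, so they moved 1.0 units further apart.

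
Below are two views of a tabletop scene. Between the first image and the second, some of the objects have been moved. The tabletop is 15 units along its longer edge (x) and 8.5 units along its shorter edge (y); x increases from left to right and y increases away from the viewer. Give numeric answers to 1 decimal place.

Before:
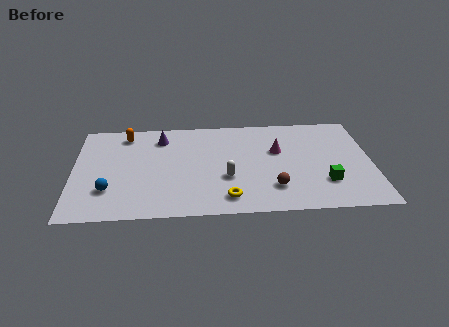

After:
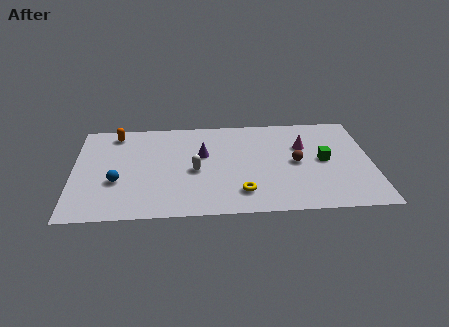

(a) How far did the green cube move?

1.9

From (12.6, 2.4) to (12.6, 4.3), the green cube covered √(0.0² + 1.9²) ≈ 1.9 units.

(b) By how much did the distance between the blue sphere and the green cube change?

-0.3

Before: roughly 10.8 units apart; after: 10.5. That's 0.3 units closer together.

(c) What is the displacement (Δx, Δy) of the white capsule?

(-1.6, 0.7)

The white capsule started near (7.7, 3.1) and ended near (6.1, 3.8).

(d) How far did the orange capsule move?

0.5

The orange capsule was near (2.6, 7.2) before and (2.1, 7.3) after, so it travelled √(0.5² + 0.1²) ≈ 0.5 units.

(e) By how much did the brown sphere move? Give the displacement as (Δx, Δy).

(1.2, 2.1)

The brown sphere started near (10.0, 2.1) and ended near (11.2, 4.2).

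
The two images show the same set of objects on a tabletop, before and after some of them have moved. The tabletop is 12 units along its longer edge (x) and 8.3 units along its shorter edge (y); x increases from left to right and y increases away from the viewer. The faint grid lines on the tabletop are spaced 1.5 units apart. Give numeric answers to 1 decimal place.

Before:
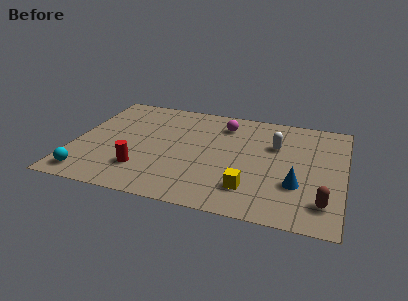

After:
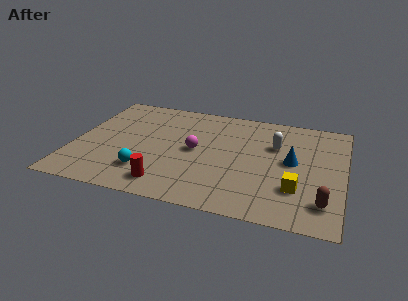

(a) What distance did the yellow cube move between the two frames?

2.1

The yellow cube moved from about (8.0, 1.9) to (10.0, 2.4), a distance of √(2.0² + 0.5²) ≈ 2.1.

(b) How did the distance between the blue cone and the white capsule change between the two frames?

-1.6

The distance was about 3.0 in the first image and 1.4 in the second, so they moved 1.6 units closer together.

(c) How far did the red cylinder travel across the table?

1.4

The red cylinder was near (3.2, 2.1) before and (4.4, 1.3) after, so it travelled √(1.2² + 0.8²) ≈ 1.4 units.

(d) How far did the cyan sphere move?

2.7

The cyan sphere was near (0.9, 1.1) before and (3.4, 2.0) after, so it travelled √(2.5² + 0.9²) ≈ 2.7 units.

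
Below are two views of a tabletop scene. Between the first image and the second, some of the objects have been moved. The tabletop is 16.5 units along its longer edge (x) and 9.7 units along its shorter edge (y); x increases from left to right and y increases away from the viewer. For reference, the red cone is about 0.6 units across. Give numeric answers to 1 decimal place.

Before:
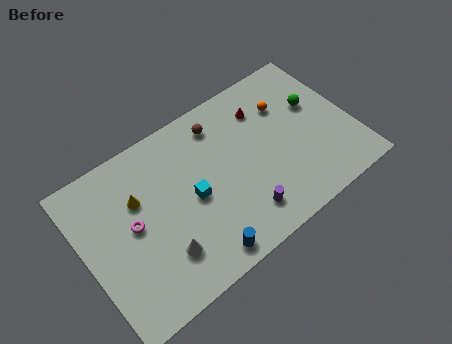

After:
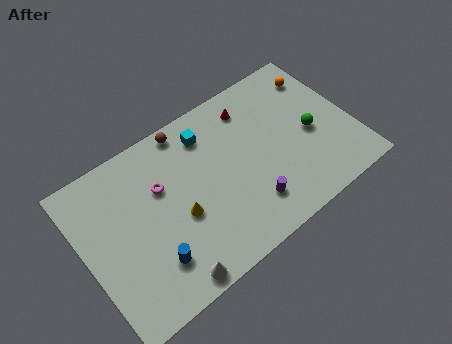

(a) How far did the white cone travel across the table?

1.6

From (4.2, 2.5) to (4.3, 0.9), the white cone covered √(0.1² + 1.6²) ≈ 1.6 units.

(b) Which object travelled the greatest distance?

the cyan cube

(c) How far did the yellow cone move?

3.2

The yellow cone was near (3.5, 6.4) before and (5.6, 4.0) after, so it travelled √(2.1² + 2.4²) ≈ 3.2 units.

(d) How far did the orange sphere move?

2.4

The orange sphere was near (12.9, 6.9) before and (15.2, 7.7) after, so it travelled √(2.3² + 0.8²) ≈ 2.4 units.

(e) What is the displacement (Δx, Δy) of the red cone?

(-0.7, 0.5)

From the two frames, the red cone sits at roughly (11.6, 7.4) before and (10.9, 7.9) after.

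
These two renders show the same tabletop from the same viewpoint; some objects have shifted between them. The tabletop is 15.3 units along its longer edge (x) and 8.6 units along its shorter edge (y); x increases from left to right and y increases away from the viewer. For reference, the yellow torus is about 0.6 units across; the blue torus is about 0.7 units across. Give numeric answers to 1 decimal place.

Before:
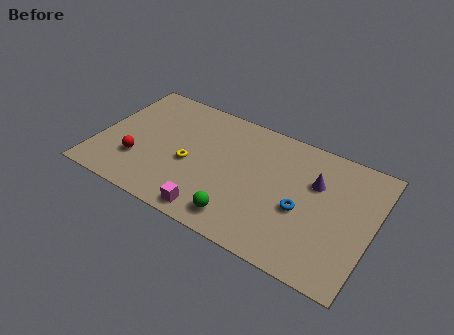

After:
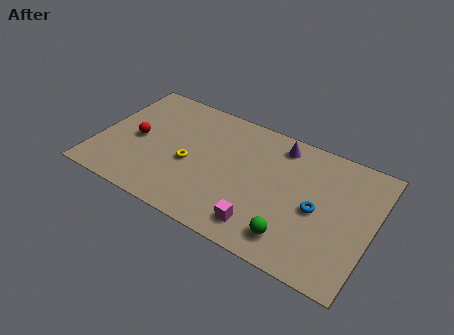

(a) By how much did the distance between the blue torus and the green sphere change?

-1.2

They were about 3.8 units apart before and 2.6 after — 1.2 units closer together.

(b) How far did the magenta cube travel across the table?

2.7

The magenta cube moved from about (6.9, 1.0) to (9.6, 1.5), a distance of √(2.7² + 0.5²) ≈ 2.7.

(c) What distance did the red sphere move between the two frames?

1.5

The red sphere moved from about (2.4, 2.6) to (2.1, 4.1), a distance of √(0.3² + 1.5²) ≈ 1.5.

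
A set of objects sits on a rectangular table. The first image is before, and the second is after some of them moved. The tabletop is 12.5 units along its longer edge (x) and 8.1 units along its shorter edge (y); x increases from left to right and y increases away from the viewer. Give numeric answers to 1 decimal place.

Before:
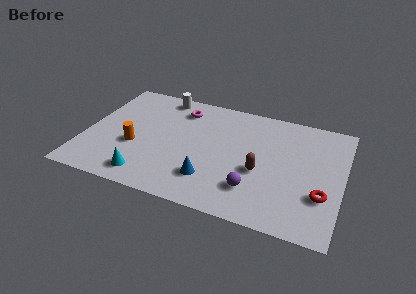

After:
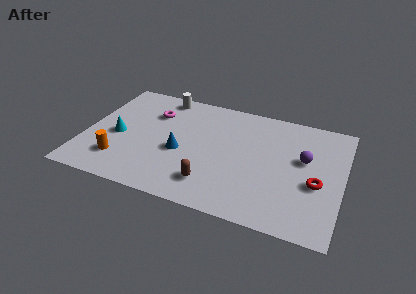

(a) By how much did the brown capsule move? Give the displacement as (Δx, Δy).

(-2.2, -1.6)

The brown capsule was at about (8.6, 3.3) and moved to about (6.4, 1.7).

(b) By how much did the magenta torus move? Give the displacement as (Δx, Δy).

(-1.3, -0.7)

The magenta torus was at about (4.4, 6.5) and moved to about (3.1, 5.8).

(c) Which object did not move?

the white cylinder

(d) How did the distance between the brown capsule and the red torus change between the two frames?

+2.1

They were about 3.1 units apart before and 5.2 after — 2.1 units further apart.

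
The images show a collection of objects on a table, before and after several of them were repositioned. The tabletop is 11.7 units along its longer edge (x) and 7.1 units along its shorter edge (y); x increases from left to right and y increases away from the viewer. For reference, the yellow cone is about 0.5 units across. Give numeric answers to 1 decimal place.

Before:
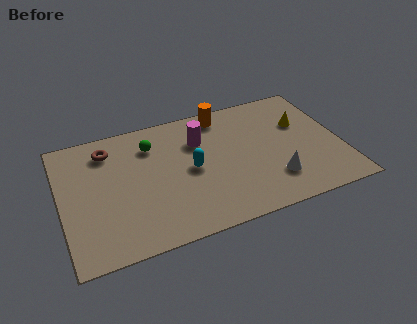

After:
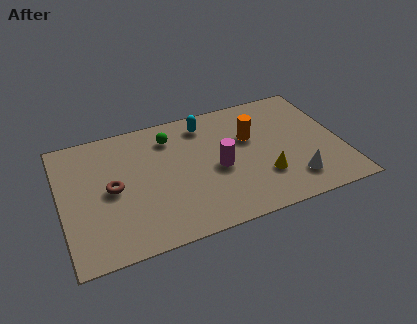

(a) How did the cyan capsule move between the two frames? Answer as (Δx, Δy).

(0.8, 2.4)

From the two frames, the cyan capsule sits at roughly (5.4, 3.5) before and (6.2, 5.9) after.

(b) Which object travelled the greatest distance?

the yellow cone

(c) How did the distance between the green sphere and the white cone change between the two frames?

+0.3

They were about 6.0 units apart before and 6.3 after — 0.3 units further apart.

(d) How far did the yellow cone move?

3.1

The yellow cone was near (10.2, 4.6) before and (8.3, 2.1) after, so it travelled √(1.9² + 2.5²) ≈ 3.1 units.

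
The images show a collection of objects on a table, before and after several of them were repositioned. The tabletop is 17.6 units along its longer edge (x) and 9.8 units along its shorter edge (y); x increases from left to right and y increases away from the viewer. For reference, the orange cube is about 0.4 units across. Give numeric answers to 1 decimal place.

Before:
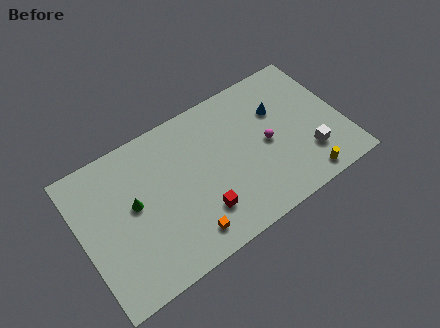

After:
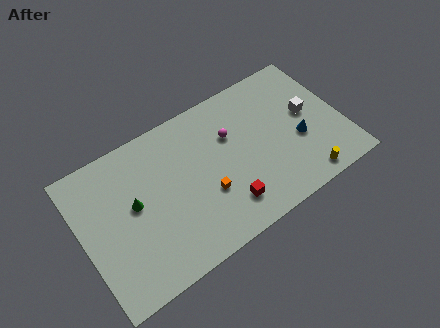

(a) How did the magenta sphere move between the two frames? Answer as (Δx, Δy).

(-2.2, 1.8)

From the two frames, the magenta sphere sits at roughly (12.5, 4.7) before and (10.3, 6.5) after.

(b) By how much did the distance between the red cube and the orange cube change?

+0.3

They were about 1.5 units apart before and 1.8 after — 0.3 units further apart.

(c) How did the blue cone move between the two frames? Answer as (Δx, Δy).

(1.0, -2.7)

From the two frames, the blue cone sits at roughly (13.6, 6.6) before and (14.6, 3.9) after.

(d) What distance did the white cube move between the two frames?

2.8

The white cube was near (15.0, 2.6) before and (15.5, 5.4) after, so it travelled √(0.5² + 2.8²) ≈ 2.8 units.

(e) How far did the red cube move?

1.6

The red cube moved from about (7.6, 2.5) to (9.2, 2.1), a distance of √(1.6² + 0.4²) ≈ 1.6.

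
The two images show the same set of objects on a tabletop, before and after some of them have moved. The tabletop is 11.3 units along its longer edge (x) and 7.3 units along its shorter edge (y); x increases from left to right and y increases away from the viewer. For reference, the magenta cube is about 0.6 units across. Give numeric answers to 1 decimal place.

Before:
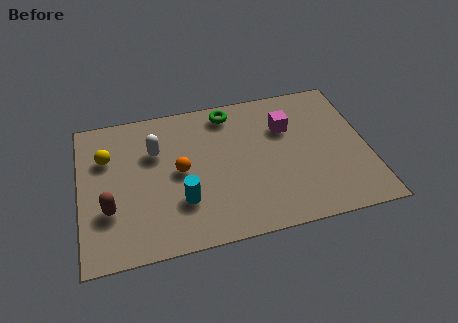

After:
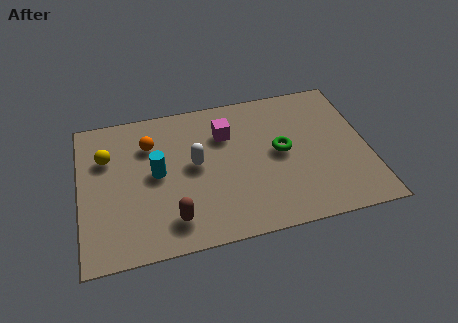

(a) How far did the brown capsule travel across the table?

2.6

The brown capsule moved from about (1.1, 2.4) to (3.5, 1.4), a distance of √(2.4² + 1.0²) ≈ 2.6.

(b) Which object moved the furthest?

the green torus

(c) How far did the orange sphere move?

1.9

The orange sphere was near (3.9, 3.7) before and (2.8, 5.3) after, so it travelled √(1.1² + 1.6²) ≈ 1.9 units.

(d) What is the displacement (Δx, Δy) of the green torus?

(1.9, -2.5)

The green torus started near (6.0, 6.3) and ended near (7.9, 3.8).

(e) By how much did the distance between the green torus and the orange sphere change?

+2.0

Before: roughly 3.3 units apart; after: 5.3. That's 2.0 units further apart.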